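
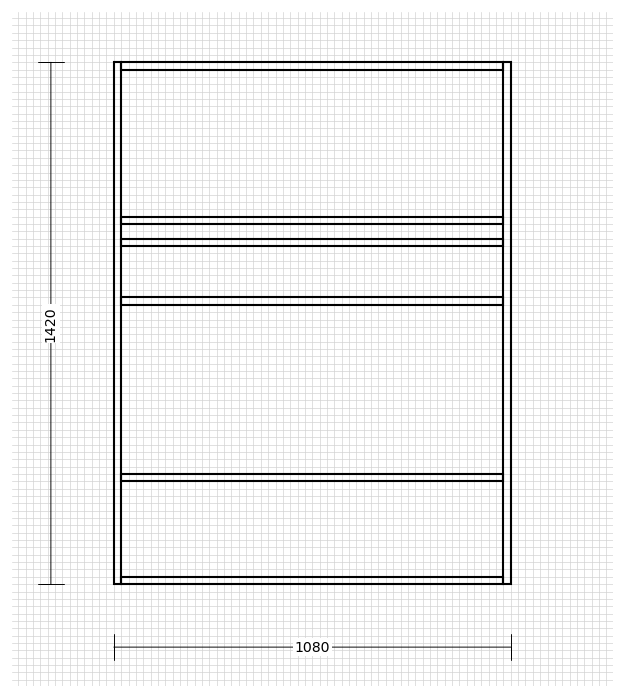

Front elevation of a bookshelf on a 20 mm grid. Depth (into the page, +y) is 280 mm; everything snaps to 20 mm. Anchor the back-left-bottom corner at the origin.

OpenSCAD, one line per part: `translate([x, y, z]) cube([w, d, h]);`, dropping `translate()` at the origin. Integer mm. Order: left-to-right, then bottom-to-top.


cube([20, 280, 1420]);
translate([20, 0, 0]) cube([1040, 280, 20]);
translate([20, 0, 280]) cube([1040, 280, 20]);
translate([20, 0, 760]) cube([1040, 280, 20]);
translate([20, 0, 920]) cube([1040, 280, 20]);
translate([20, 0, 980]) cube([1040, 280, 20]);
translate([20, 0, 1400]) cube([1040, 280, 20]);
translate([1060, 0, 0]) cube([20, 280, 1420]);


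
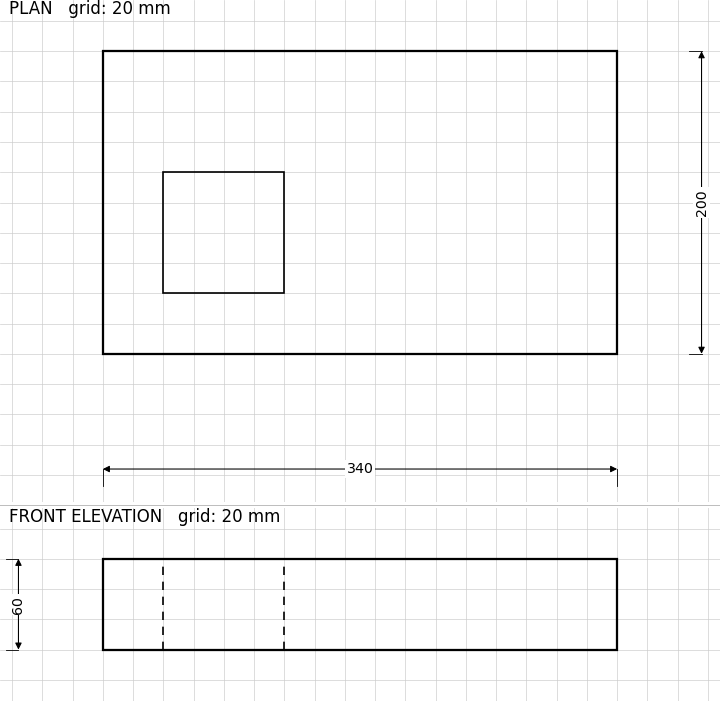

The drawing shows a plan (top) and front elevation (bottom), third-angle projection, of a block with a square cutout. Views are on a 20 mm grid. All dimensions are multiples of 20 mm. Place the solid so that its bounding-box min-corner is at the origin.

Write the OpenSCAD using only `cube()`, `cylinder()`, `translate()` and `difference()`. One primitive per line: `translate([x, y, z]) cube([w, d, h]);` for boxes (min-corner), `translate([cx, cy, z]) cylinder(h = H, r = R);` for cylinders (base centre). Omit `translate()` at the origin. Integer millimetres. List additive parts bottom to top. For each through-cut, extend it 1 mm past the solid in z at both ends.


difference() {
  cube([340, 200, 60]);
  translate([40, 40, -1]) cube([80, 80, 62]);
}


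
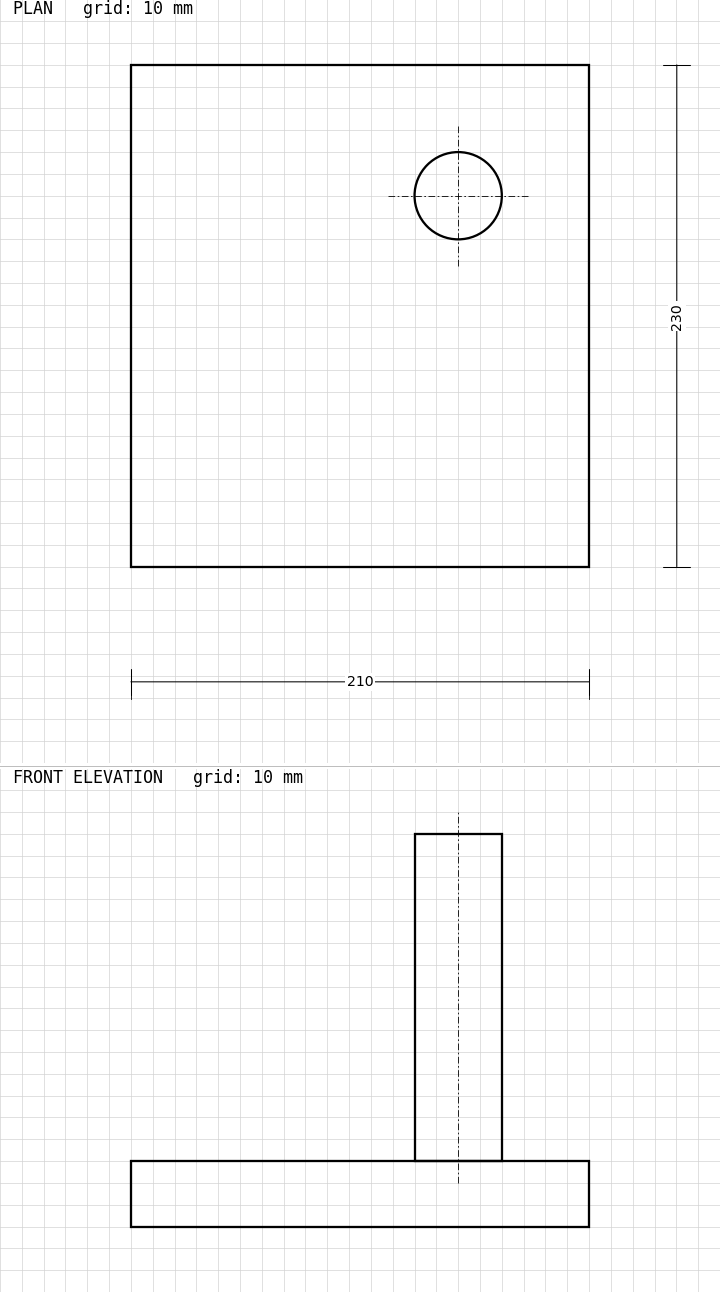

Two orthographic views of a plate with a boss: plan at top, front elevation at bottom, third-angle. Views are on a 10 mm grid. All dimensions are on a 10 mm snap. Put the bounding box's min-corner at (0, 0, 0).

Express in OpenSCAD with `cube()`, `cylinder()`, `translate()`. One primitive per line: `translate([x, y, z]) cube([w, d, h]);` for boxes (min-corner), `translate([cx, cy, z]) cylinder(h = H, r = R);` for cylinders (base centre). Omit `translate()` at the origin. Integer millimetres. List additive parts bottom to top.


cube([210, 230, 30]);
translate([150, 170, 30]) cylinder(h = 150, r = 20);


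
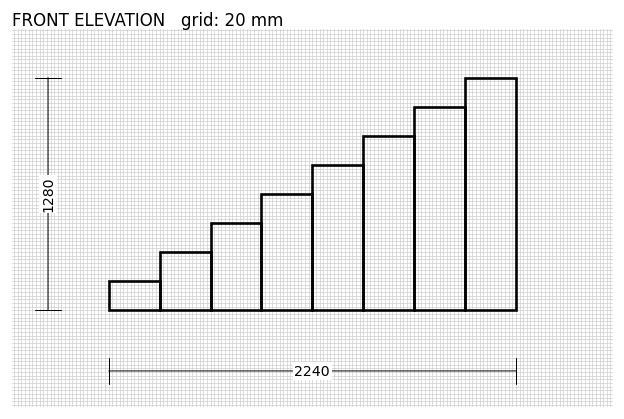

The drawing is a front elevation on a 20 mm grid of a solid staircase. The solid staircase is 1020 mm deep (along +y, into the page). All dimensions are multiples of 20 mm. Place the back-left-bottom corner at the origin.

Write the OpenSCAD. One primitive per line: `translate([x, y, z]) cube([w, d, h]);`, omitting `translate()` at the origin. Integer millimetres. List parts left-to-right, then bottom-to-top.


cube([280, 1020, 160]);
translate([280, 0, 0]) cube([280, 1020, 320]);
translate([560, 0, 0]) cube([280, 1020, 480]);
translate([840, 0, 0]) cube([280, 1020, 640]);
translate([1120, 0, 0]) cube([280, 1020, 800]);
translate([1400, 0, 0]) cube([280, 1020, 960]);
translate([1680, 0, 0]) cube([280, 1020, 1120]);
translate([1960, 0, 0]) cube([280, 1020, 1280]);


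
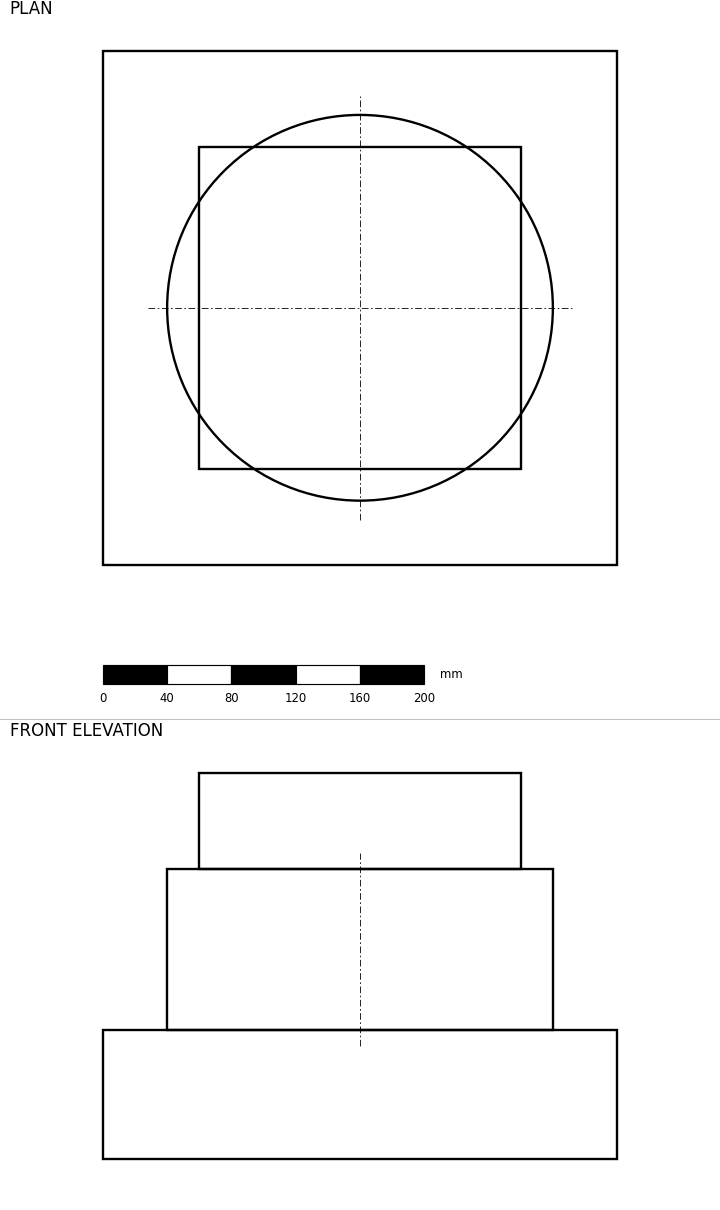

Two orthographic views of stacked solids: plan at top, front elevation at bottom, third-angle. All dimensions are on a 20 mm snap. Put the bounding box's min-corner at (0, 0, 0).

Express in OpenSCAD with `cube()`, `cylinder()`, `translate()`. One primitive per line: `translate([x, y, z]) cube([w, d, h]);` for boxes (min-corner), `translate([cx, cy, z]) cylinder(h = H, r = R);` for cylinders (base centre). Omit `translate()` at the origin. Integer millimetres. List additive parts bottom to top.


cube([320, 320, 80]);
translate([160, 160, 80]) cylinder(h = 100, r = 120);
translate([60, 60, 180]) cube([200, 200, 60]);


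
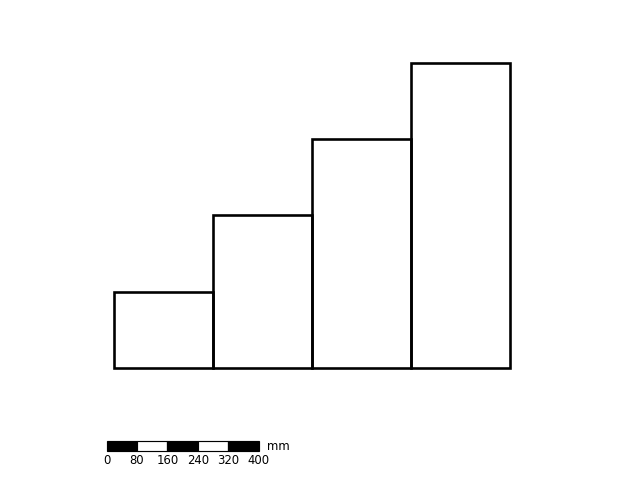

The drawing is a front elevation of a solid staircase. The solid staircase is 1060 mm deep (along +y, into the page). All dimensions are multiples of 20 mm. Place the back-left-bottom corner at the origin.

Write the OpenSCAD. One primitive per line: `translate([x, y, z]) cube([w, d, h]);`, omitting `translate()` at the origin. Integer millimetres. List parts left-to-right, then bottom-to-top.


cube([260, 1060, 200]);
translate([260, 0, 0]) cube([260, 1060, 400]);
translate([520, 0, 0]) cube([260, 1060, 600]);
translate([780, 0, 0]) cube([260, 1060, 800]);


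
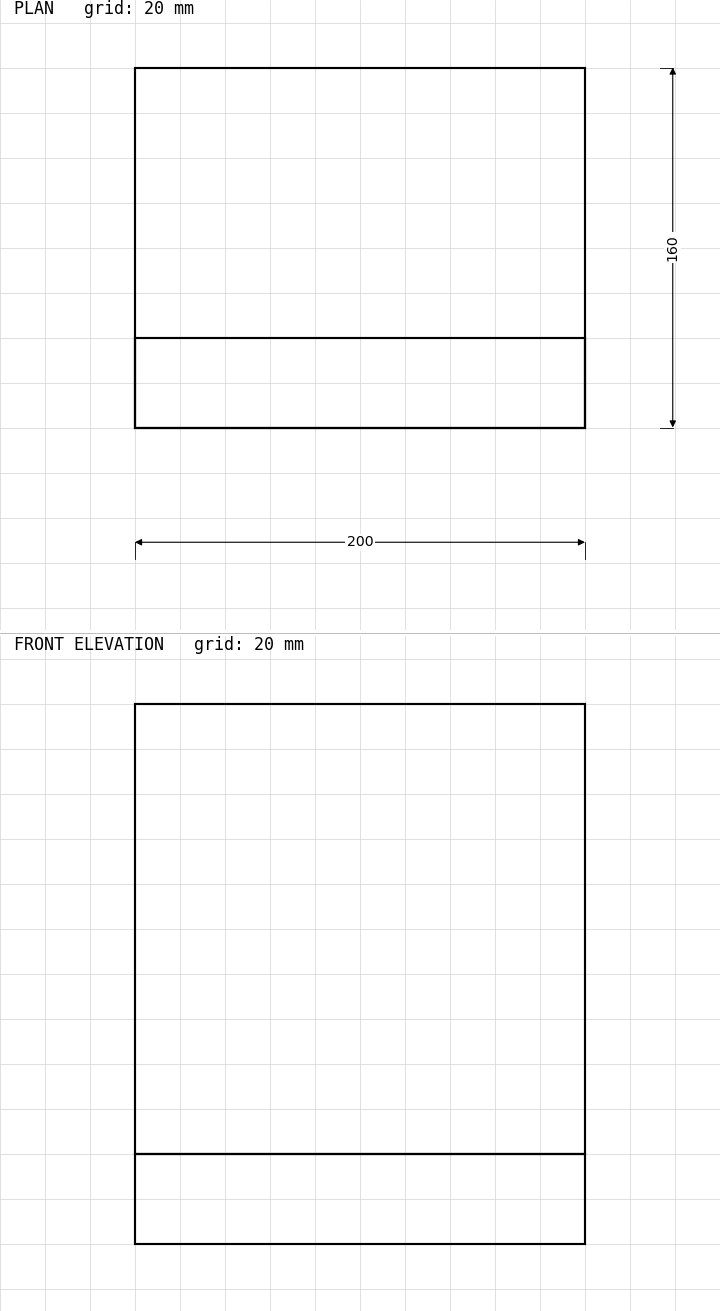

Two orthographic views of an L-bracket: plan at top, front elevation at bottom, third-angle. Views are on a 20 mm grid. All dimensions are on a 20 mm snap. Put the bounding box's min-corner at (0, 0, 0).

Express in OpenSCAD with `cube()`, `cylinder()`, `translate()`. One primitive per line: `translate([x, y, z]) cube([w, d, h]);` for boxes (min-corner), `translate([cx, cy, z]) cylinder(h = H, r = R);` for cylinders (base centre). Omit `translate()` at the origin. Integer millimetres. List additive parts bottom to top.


cube([200, 160, 40]);
translate([0, 0, 40]) cube([200, 40, 200]);


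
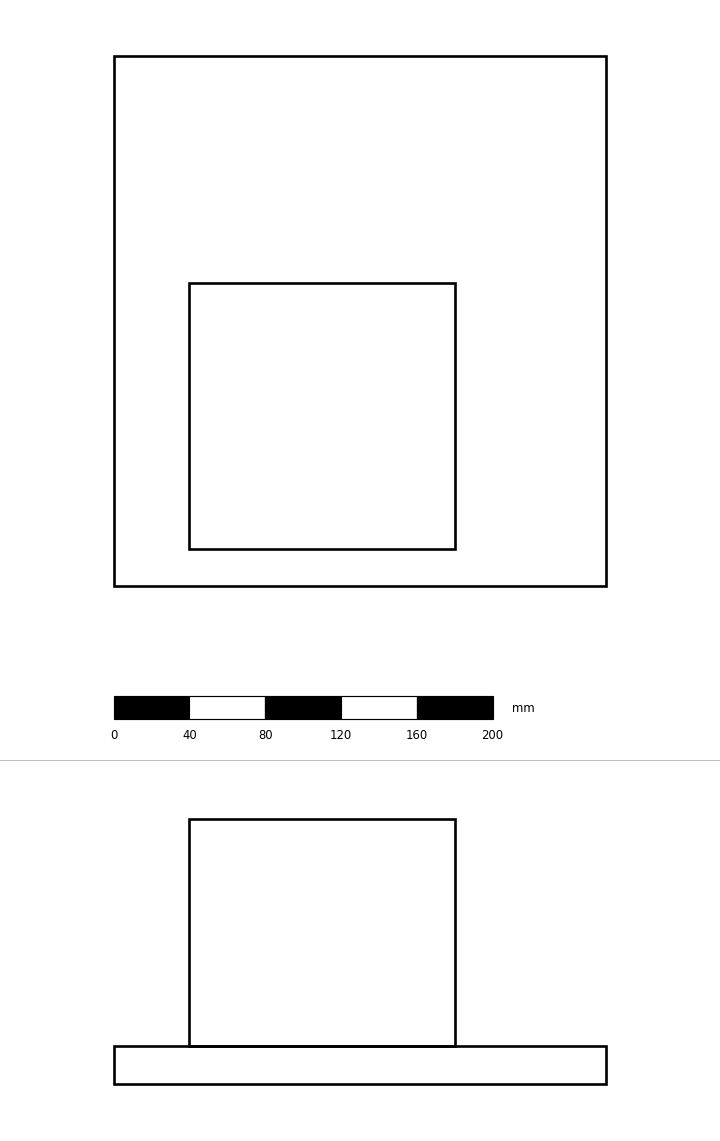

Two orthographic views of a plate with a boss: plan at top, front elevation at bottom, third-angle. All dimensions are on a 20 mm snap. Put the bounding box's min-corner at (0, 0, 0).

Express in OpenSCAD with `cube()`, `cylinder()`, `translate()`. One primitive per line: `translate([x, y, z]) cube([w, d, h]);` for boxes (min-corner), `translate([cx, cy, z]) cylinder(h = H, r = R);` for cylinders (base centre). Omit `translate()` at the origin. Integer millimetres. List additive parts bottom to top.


cube([260, 280, 20]);
translate([40, 20, 20]) cube([140, 140, 120]);


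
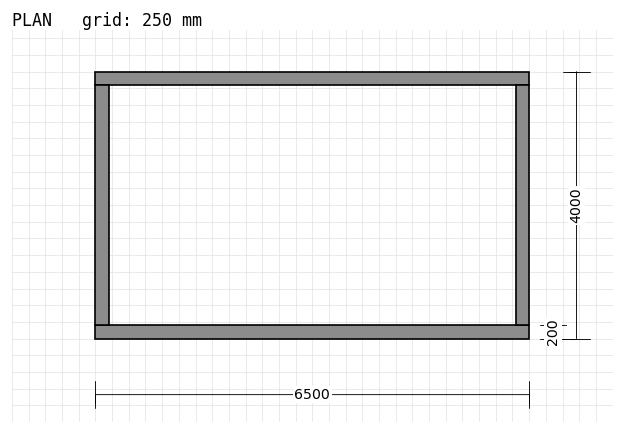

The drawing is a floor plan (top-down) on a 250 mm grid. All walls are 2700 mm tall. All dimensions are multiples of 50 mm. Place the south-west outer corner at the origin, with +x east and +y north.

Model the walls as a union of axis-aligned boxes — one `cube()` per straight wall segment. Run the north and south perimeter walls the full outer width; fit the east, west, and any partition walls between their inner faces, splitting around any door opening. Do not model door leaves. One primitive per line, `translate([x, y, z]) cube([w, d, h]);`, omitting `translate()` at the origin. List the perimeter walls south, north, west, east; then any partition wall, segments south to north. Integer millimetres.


cube([6500, 200, 2700]);
translate([0, 3800, 0]) cube([6500, 200, 2700]);
translate([0, 200, 0]) cube([200, 3600, 2700]);
translate([6300, 200, 0]) cube([200, 3600, 2700]);


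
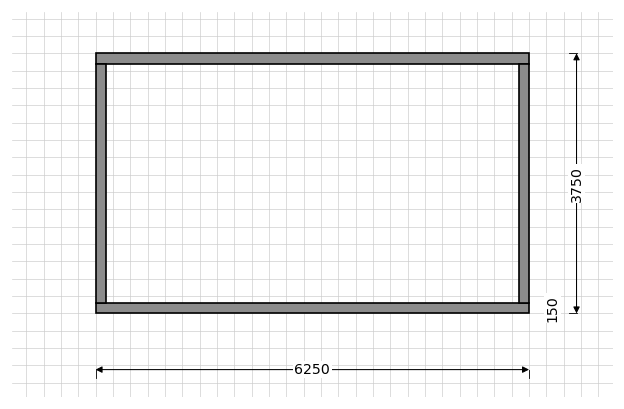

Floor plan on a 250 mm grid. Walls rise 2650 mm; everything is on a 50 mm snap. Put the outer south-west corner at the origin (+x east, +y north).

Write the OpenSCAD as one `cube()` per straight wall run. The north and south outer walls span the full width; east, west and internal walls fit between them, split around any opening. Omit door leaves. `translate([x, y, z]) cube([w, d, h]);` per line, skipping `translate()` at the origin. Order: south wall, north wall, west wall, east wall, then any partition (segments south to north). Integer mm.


cube([6250, 150, 2650]);
translate([0, 3600, 0]) cube([6250, 150, 2650]);
translate([0, 150, 0]) cube([150, 3450, 2650]);
translate([6100, 150, 0]) cube([150, 3450, 2650]);


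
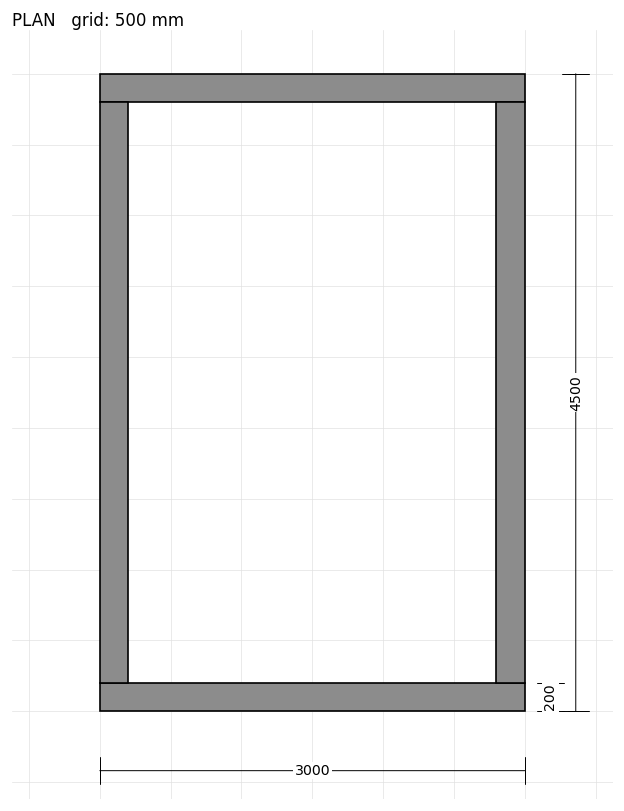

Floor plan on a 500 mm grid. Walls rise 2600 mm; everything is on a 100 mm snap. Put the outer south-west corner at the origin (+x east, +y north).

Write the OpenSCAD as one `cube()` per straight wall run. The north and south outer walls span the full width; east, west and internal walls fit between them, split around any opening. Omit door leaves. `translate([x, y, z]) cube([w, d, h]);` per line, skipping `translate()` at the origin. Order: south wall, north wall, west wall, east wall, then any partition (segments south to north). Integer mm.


cube([3000, 200, 2600]);
translate([0, 4300, 0]) cube([3000, 200, 2600]);
translate([0, 200, 0]) cube([200, 4100, 2600]);
translate([2800, 200, 0]) cube([200, 4100, 2600]);


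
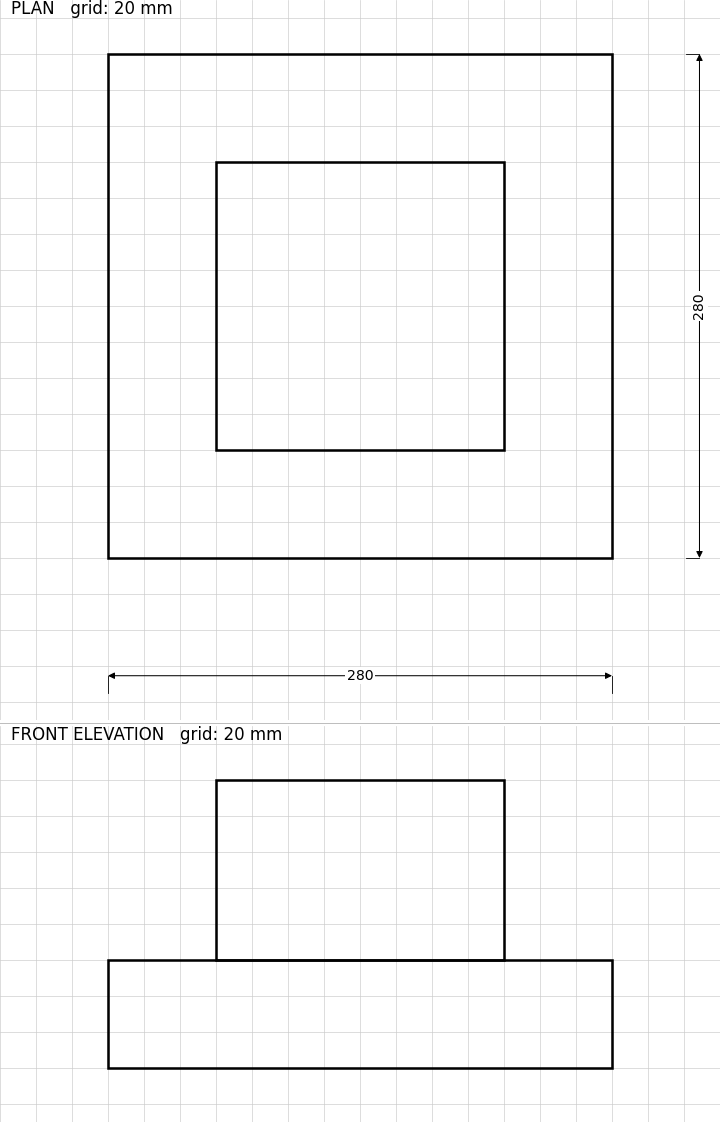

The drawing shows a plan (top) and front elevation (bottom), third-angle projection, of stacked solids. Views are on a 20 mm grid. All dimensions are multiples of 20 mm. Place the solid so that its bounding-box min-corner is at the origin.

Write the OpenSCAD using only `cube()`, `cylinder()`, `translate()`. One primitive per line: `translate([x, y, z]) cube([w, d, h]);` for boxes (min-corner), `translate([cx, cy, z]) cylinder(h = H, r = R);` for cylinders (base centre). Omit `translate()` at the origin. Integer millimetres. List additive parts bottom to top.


cube([280, 280, 60]);
translate([60, 60, 60]) cube([160, 160, 100]);


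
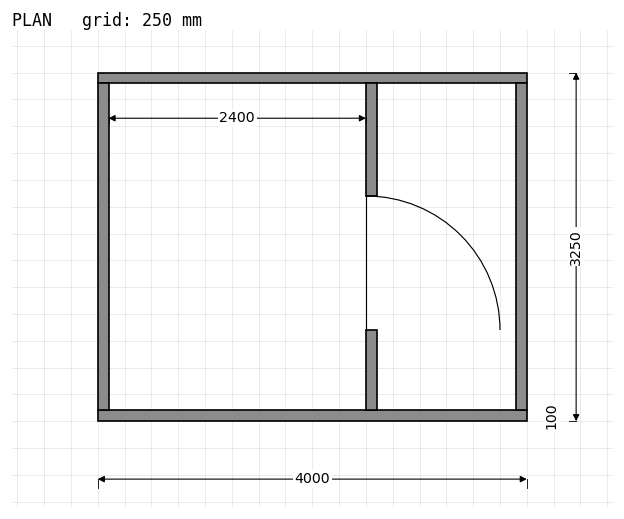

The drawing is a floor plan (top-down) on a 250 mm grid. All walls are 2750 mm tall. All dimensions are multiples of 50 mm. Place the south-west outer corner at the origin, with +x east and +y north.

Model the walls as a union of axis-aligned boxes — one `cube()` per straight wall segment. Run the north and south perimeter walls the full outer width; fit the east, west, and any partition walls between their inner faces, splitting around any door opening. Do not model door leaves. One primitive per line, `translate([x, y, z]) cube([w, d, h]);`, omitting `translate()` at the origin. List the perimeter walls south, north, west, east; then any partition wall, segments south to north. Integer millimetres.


cube([4000, 100, 2750]);
translate([0, 3150, 0]) cube([4000, 100, 2750]);
translate([0, 100, 0]) cube([100, 3050, 2750]);
translate([3900, 100, 0]) cube([100, 3050, 2750]);
translate([2500, 100, 0]) cube([100, 750, 2750]);
translate([2500, 2100, 0]) cube([100, 1050, 2750]);


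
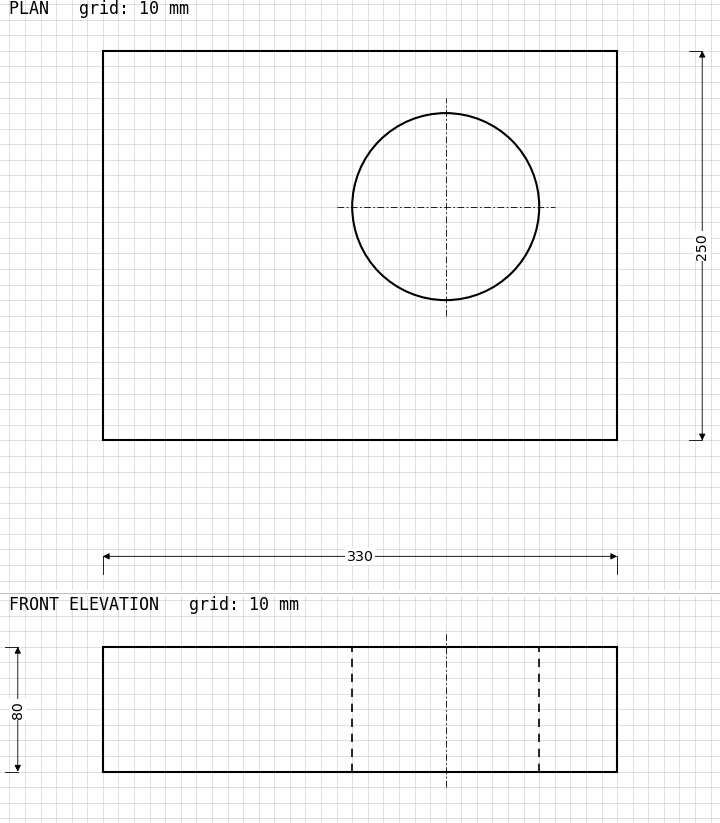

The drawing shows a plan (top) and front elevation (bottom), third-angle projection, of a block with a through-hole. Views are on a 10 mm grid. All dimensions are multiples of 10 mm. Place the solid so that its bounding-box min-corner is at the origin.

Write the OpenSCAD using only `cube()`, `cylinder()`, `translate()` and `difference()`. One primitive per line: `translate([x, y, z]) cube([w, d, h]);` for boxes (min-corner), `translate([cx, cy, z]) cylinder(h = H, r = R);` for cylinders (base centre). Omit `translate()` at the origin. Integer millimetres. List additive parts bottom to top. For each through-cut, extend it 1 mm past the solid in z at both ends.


difference() {
  cube([330, 250, 80]);
  translate([220, 150, -1]) cylinder(h = 82, r = 60);
}


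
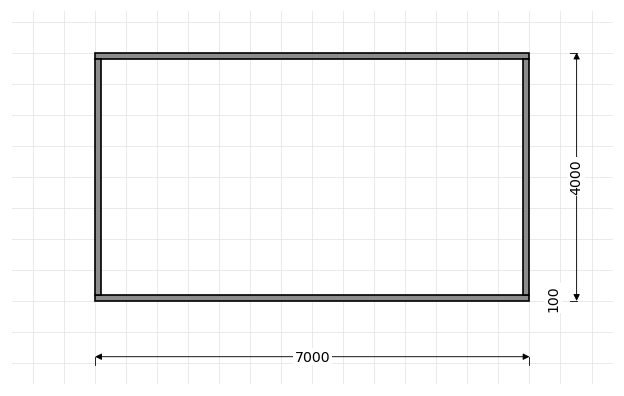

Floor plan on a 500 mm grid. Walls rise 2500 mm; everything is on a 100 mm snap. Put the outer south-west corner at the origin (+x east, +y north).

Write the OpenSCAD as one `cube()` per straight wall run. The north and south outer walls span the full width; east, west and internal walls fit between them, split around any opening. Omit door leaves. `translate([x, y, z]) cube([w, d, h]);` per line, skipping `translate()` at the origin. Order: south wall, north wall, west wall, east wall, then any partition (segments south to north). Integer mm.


cube([7000, 100, 2500]);
translate([0, 3900, 0]) cube([7000, 100, 2500]);
translate([0, 100, 0]) cube([100, 3800, 2500]);
translate([6900, 100, 0]) cube([100, 3800, 2500]);


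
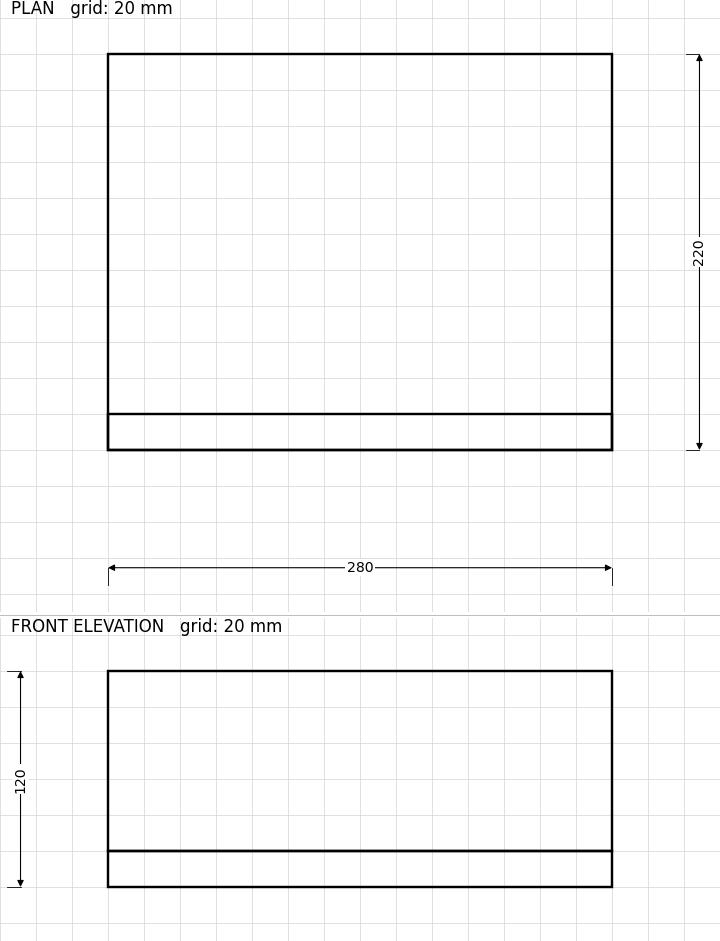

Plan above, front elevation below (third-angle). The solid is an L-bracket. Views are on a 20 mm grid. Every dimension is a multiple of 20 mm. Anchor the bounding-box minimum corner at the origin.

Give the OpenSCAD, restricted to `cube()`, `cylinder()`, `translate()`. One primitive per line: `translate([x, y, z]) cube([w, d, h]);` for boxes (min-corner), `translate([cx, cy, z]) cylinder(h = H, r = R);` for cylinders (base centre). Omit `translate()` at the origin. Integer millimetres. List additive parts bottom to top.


cube([280, 220, 20]);
translate([0, 0, 20]) cube([280, 20, 100]);


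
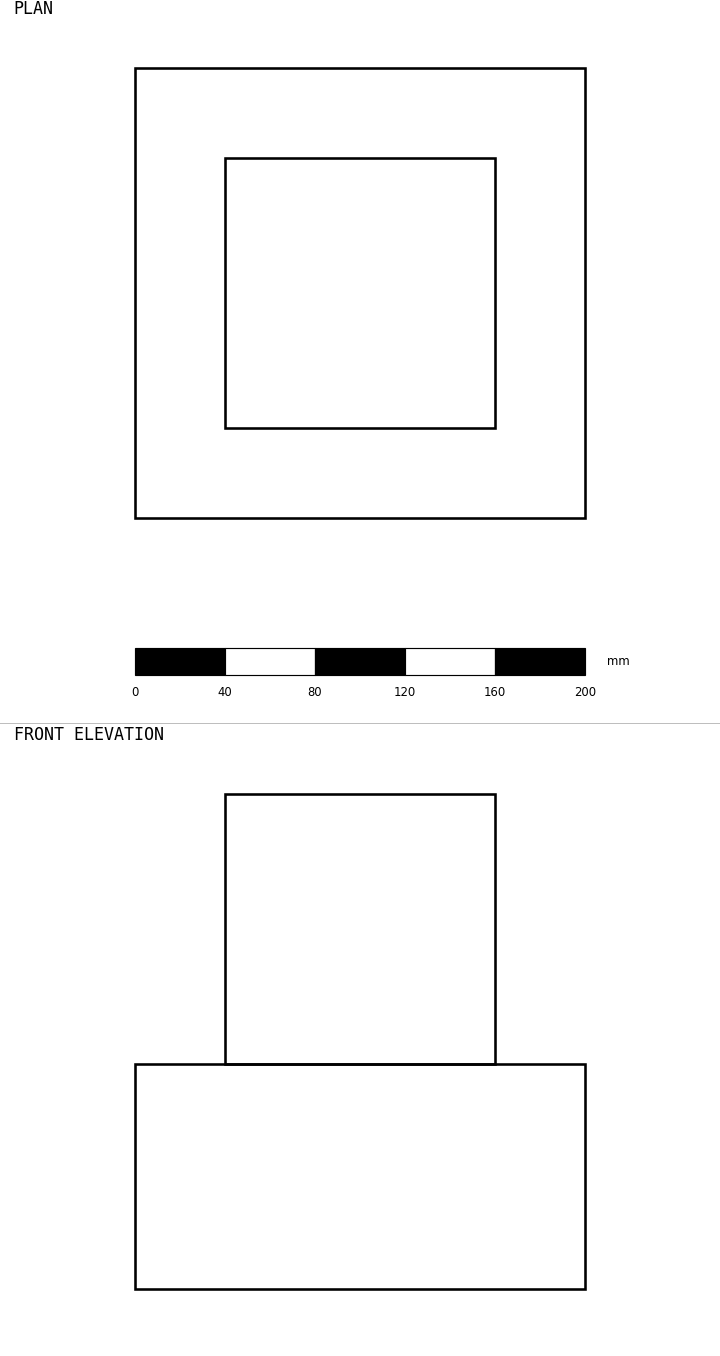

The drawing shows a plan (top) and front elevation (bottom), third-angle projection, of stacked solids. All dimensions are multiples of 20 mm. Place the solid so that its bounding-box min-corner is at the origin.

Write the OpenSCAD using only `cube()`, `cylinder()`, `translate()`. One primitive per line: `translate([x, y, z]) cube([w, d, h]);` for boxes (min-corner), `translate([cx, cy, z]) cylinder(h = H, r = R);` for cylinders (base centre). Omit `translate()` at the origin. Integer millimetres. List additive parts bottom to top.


cube([200, 200, 100]);
translate([40, 40, 100]) cube([120, 120, 120]);


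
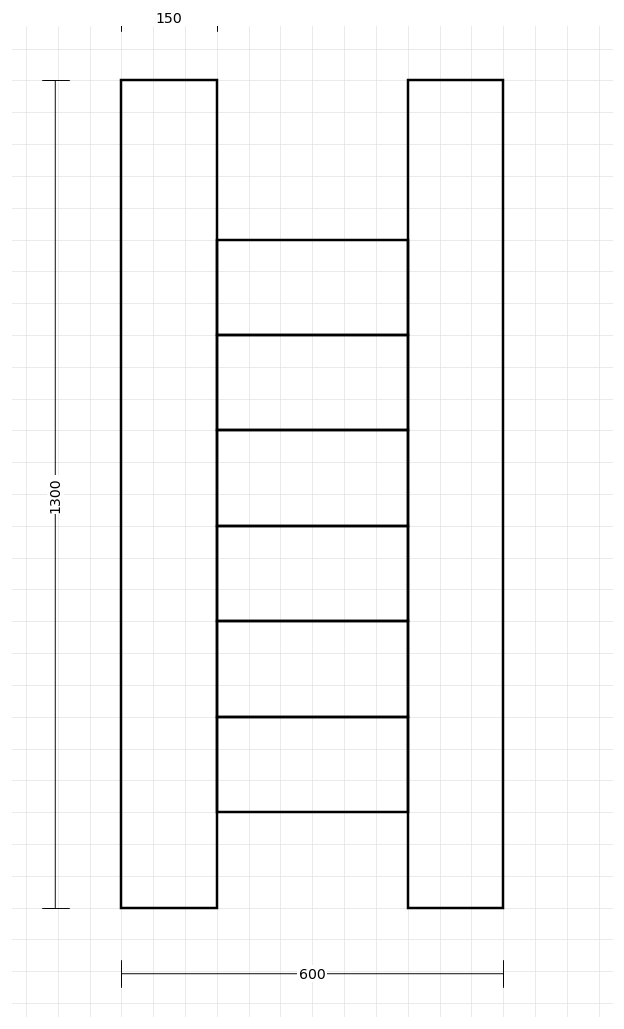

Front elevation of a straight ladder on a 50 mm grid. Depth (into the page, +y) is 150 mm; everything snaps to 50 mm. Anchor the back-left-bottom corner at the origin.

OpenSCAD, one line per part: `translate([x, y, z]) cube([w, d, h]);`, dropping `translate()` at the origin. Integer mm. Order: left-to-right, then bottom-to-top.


cube([150, 150, 1300]);
translate([150, 0, 150]) cube([300, 150, 150]);
translate([150, 0, 300]) cube([300, 150, 150]);
translate([150, 0, 450]) cube([300, 150, 150]);
translate([150, 0, 600]) cube([300, 150, 150]);
translate([150, 0, 750]) cube([300, 150, 150]);
translate([150, 0, 900]) cube([300, 150, 150]);
translate([450, 0, 0]) cube([150, 150, 1300]);


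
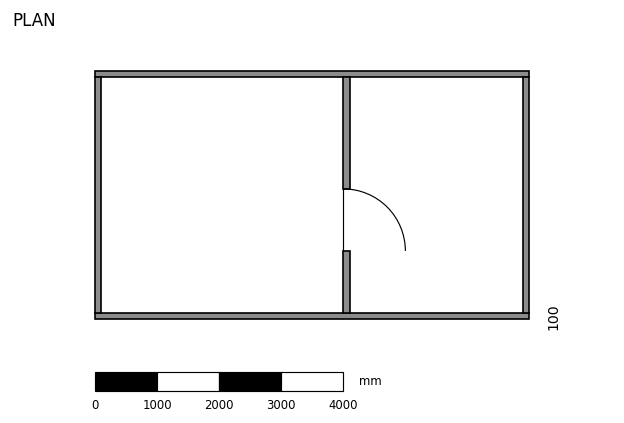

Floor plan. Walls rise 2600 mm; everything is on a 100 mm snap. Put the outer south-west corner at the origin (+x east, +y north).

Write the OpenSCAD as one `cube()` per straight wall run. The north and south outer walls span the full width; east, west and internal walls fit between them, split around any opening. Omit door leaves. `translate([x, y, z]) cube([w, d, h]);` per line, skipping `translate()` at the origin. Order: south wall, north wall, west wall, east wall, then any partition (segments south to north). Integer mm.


cube([7000, 100, 2600]);
translate([0, 3900, 0]) cube([7000, 100, 2600]);
translate([0, 100, 0]) cube([100, 3800, 2600]);
translate([6900, 100, 0]) cube([100, 3800, 2600]);
translate([4000, 100, 0]) cube([100, 1000, 2600]);
translate([4000, 2100, 0]) cube([100, 1800, 2600]);


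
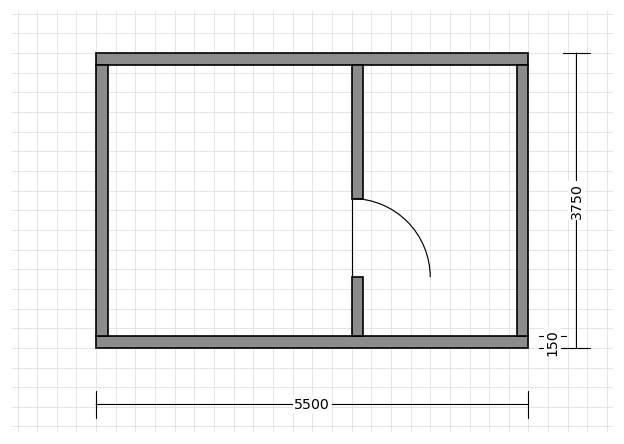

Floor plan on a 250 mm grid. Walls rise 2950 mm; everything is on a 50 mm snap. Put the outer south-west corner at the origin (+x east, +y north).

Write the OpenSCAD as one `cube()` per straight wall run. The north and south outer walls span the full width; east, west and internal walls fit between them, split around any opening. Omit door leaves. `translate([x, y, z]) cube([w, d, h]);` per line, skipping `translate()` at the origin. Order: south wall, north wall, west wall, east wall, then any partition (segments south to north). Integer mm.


cube([5500, 150, 2950]);
translate([0, 3600, 0]) cube([5500, 150, 2950]);
translate([0, 150, 0]) cube([150, 3450, 2950]);
translate([5350, 150, 0]) cube([150, 3450, 2950]);
translate([3250, 150, 0]) cube([150, 750, 2950]);
translate([3250, 1900, 0]) cube([150, 1700, 2950]);


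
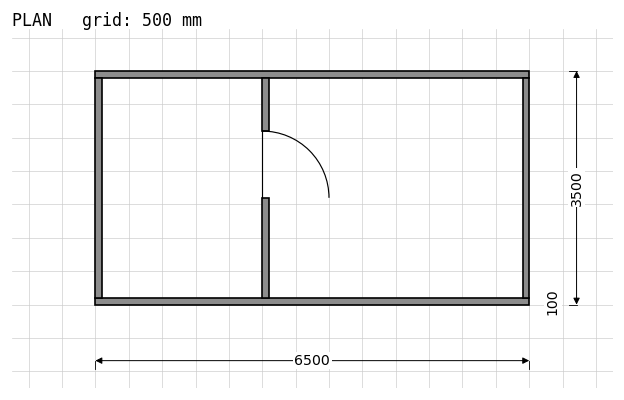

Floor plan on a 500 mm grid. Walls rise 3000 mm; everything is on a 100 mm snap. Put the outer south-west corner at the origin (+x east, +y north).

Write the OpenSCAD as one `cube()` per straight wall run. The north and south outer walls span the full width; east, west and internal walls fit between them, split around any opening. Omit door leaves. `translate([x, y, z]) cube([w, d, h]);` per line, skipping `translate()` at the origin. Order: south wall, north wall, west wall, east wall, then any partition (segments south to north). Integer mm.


cube([6500, 100, 3000]);
translate([0, 3400, 0]) cube([6500, 100, 3000]);
translate([0, 100, 0]) cube([100, 3300, 3000]);
translate([6400, 100, 0]) cube([100, 3300, 3000]);
translate([2500, 100, 0]) cube([100, 1500, 3000]);
translate([2500, 2600, 0]) cube([100, 800, 3000]);


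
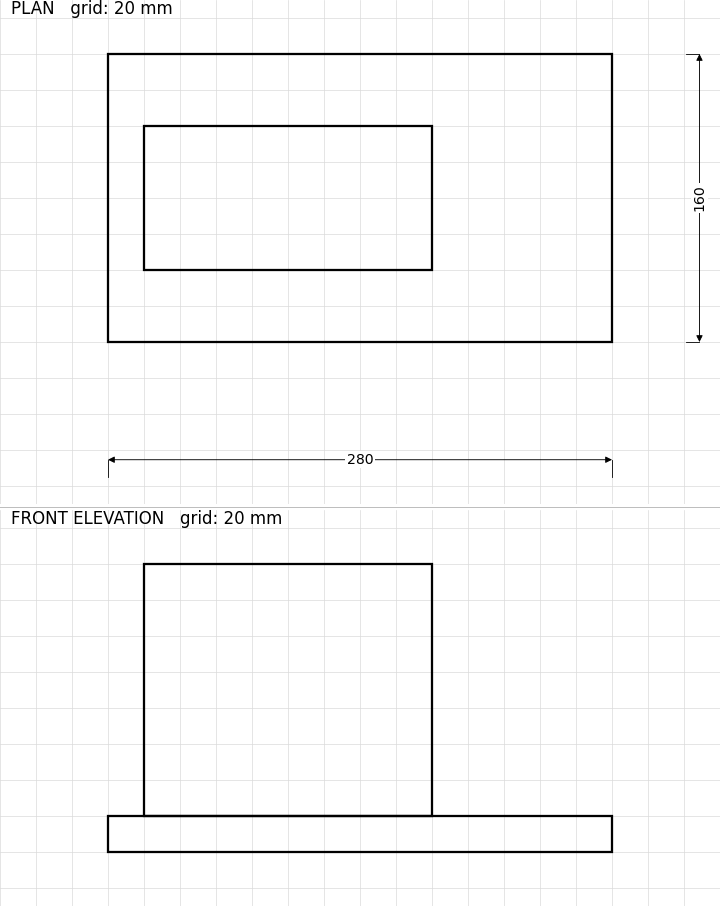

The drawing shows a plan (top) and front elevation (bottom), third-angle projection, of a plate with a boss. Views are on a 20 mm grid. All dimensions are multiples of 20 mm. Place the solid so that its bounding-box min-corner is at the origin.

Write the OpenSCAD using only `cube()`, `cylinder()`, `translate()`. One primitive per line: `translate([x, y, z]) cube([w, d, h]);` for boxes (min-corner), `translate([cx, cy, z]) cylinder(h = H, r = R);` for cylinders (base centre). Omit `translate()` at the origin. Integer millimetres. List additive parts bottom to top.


cube([280, 160, 20]);
translate([20, 40, 20]) cube([160, 80, 140]);


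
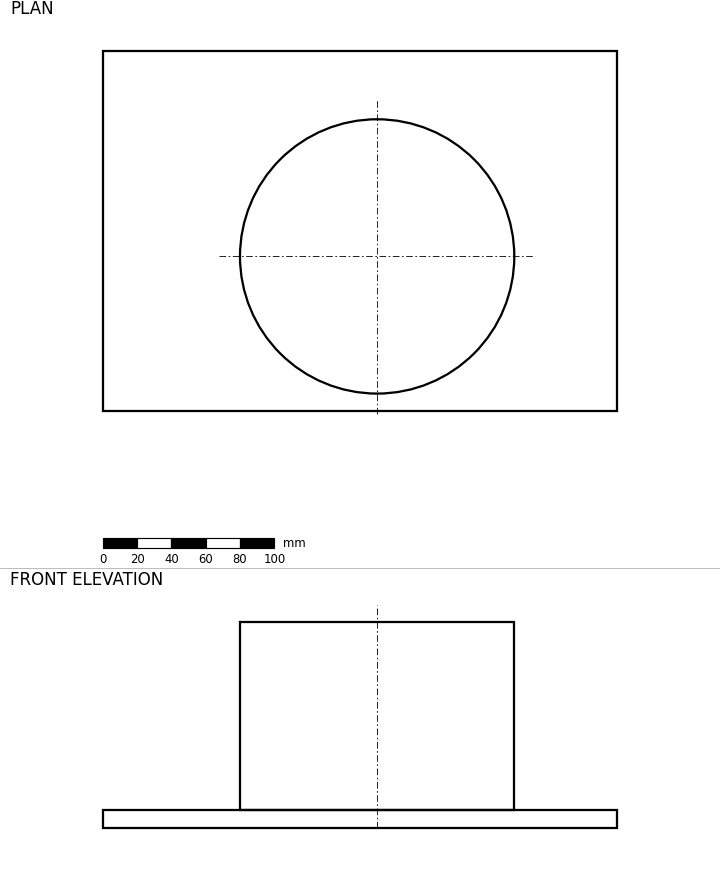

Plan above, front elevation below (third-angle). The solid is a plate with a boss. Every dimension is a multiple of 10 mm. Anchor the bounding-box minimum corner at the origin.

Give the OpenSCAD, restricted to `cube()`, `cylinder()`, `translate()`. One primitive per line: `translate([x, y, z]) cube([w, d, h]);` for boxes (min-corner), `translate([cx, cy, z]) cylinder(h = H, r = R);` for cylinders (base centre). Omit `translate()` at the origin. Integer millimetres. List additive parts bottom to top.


cube([300, 210, 10]);
translate([160, 90, 10]) cylinder(h = 110, r = 80);


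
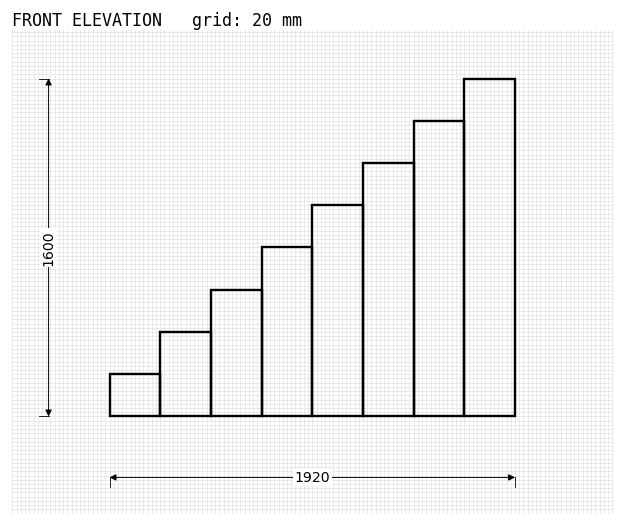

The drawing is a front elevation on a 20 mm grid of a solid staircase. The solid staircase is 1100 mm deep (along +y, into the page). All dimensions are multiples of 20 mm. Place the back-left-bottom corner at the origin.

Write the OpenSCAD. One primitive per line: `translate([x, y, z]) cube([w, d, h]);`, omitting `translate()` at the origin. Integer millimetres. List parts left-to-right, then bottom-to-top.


cube([240, 1100, 200]);
translate([240, 0, 0]) cube([240, 1100, 400]);
translate([480, 0, 0]) cube([240, 1100, 600]);
translate([720, 0, 0]) cube([240, 1100, 800]);
translate([960, 0, 0]) cube([240, 1100, 1000]);
translate([1200, 0, 0]) cube([240, 1100, 1200]);
translate([1440, 0, 0]) cube([240, 1100, 1400]);
translate([1680, 0, 0]) cube([240, 1100, 1600]);


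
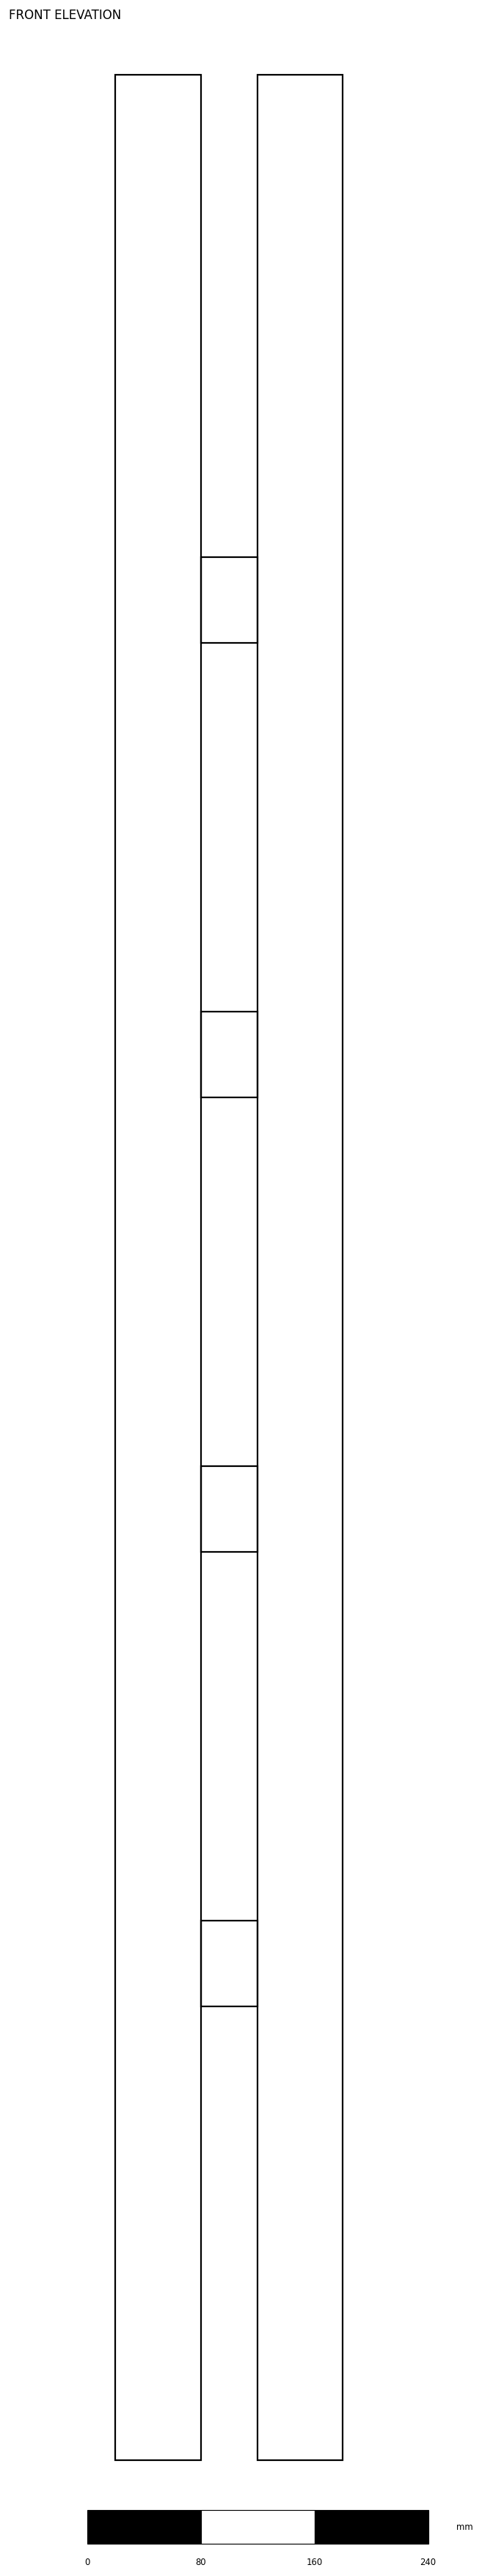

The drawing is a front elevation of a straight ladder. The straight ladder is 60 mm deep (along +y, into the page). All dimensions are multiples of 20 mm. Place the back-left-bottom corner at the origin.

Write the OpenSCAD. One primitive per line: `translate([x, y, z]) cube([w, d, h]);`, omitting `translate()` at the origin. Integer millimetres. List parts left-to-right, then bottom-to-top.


cube([60, 60, 1680]);
translate([60, 0, 320]) cube([40, 60, 60]);
translate([60, 0, 640]) cube([40, 60, 60]);
translate([60, 0, 960]) cube([40, 60, 60]);
translate([60, 0, 1280]) cube([40, 60, 60]);
translate([100, 0, 0]) cube([60, 60, 1680]);


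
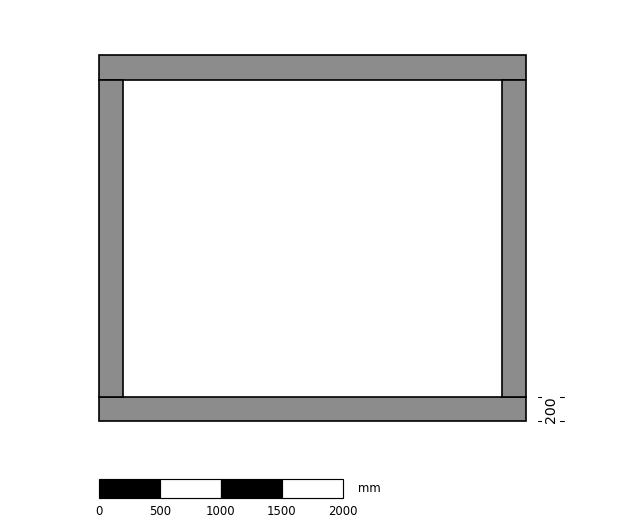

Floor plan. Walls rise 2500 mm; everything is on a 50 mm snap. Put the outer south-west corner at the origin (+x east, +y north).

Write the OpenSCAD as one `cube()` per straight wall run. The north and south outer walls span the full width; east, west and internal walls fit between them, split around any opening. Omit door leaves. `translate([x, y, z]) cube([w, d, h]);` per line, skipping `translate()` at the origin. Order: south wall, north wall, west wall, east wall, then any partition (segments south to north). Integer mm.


cube([3500, 200, 2500]);
translate([0, 2800, 0]) cube([3500, 200, 2500]);
translate([0, 200, 0]) cube([200, 2600, 2500]);
translate([3300, 200, 0]) cube([200, 2600, 2500]);


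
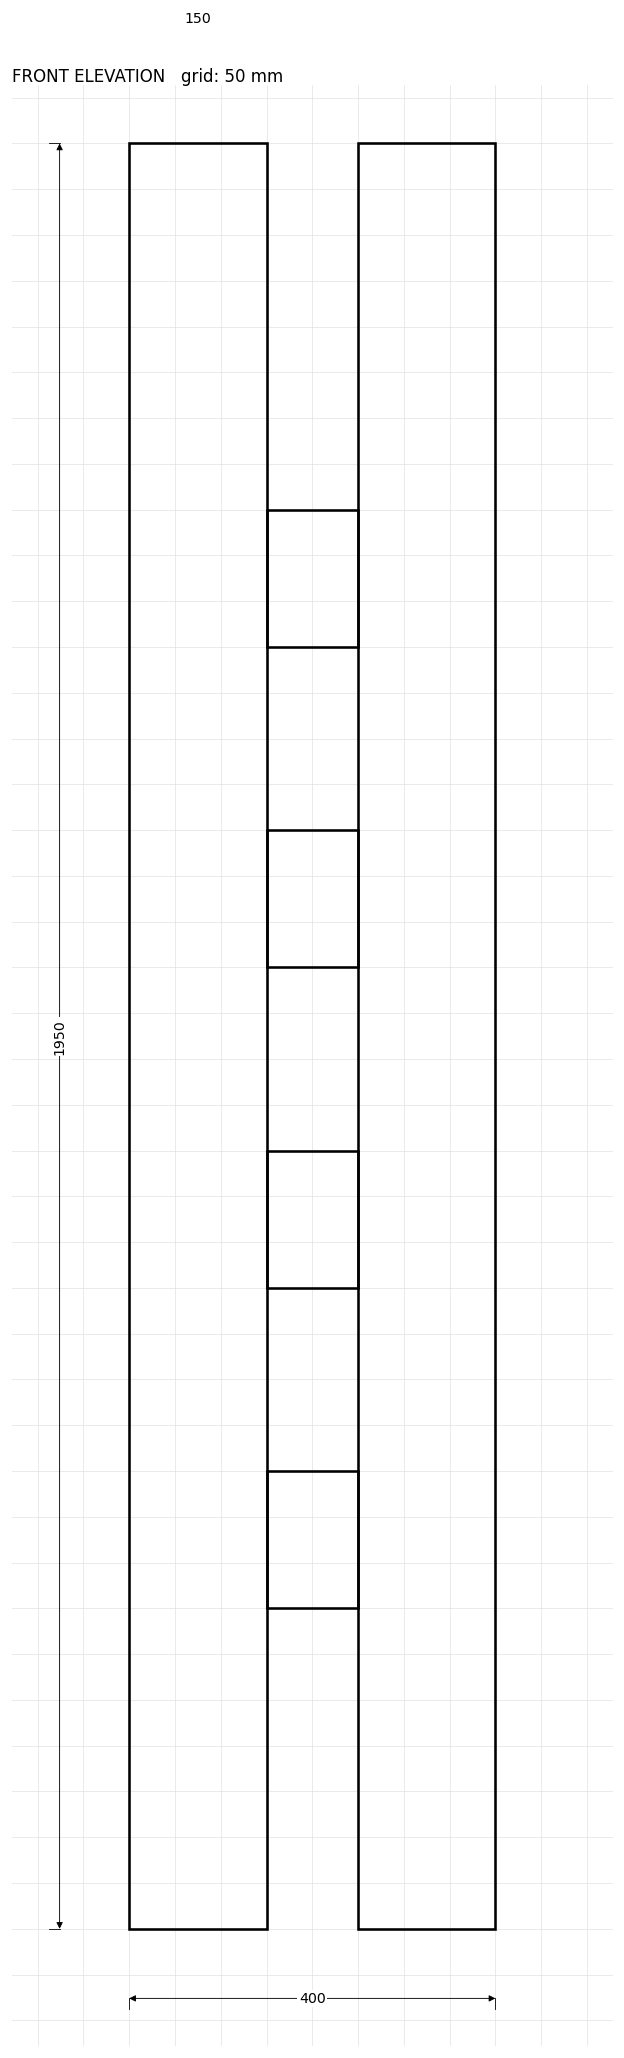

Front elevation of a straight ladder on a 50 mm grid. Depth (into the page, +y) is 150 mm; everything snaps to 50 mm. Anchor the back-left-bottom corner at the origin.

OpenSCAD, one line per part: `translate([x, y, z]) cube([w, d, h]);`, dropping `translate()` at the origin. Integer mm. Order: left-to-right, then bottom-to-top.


cube([150, 150, 1950]);
translate([150, 0, 350]) cube([100, 150, 150]);
translate([150, 0, 700]) cube([100, 150, 150]);
translate([150, 0, 1050]) cube([100, 150, 150]);
translate([150, 0, 1400]) cube([100, 150, 150]);
translate([250, 0, 0]) cube([150, 150, 1950]);


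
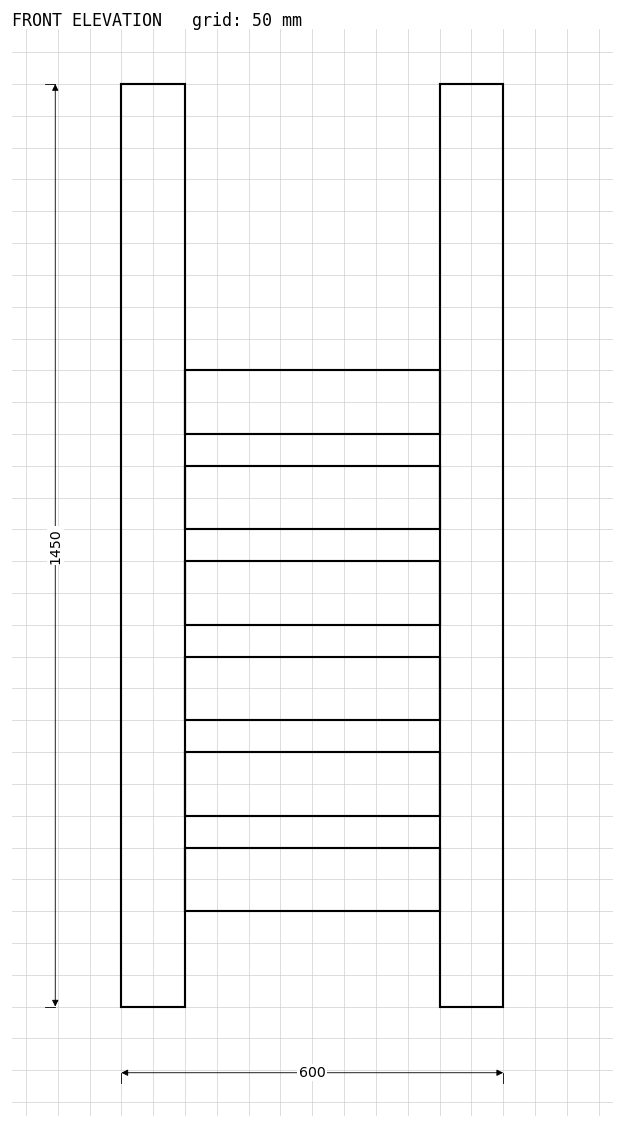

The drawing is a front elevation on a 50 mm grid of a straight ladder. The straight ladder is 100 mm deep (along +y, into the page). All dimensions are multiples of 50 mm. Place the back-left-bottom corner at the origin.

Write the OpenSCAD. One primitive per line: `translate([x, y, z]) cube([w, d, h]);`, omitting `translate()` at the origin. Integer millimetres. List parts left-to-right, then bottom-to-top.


cube([100, 100, 1450]);
translate([100, 0, 150]) cube([400, 100, 100]);
translate([100, 0, 300]) cube([400, 100, 100]);
translate([100, 0, 450]) cube([400, 100, 100]);
translate([100, 0, 600]) cube([400, 100, 100]);
translate([100, 0, 750]) cube([400, 100, 100]);
translate([100, 0, 900]) cube([400, 100, 100]);
translate([500, 0, 0]) cube([100, 100, 1450]);


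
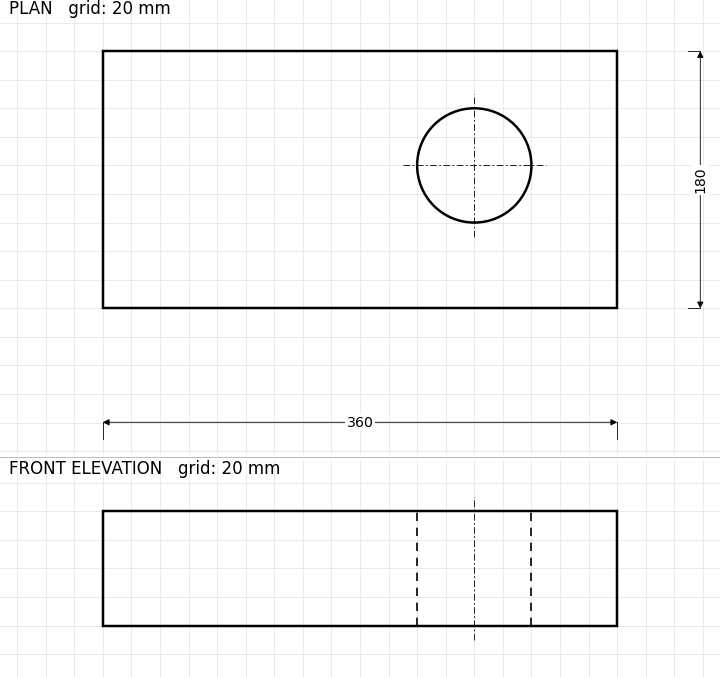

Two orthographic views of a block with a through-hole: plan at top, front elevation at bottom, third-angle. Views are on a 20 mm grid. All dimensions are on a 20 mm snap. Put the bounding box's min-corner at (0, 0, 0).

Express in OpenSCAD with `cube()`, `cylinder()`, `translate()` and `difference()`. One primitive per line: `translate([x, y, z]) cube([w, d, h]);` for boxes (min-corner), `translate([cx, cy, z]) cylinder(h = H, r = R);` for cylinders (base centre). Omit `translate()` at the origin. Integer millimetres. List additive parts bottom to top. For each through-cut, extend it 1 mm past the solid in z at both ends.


difference() {
  cube([360, 180, 80]);
  translate([260, 100, -1]) cylinder(h = 82, r = 40);
}


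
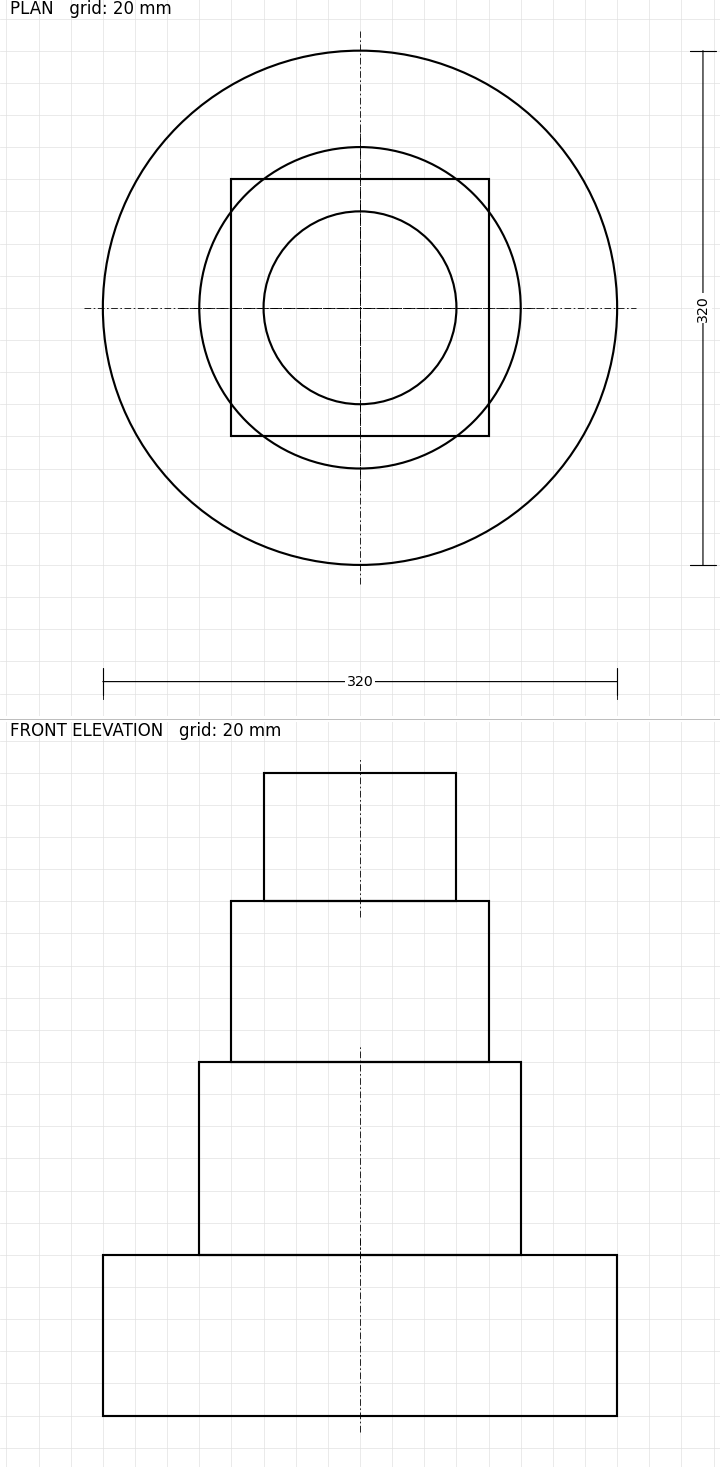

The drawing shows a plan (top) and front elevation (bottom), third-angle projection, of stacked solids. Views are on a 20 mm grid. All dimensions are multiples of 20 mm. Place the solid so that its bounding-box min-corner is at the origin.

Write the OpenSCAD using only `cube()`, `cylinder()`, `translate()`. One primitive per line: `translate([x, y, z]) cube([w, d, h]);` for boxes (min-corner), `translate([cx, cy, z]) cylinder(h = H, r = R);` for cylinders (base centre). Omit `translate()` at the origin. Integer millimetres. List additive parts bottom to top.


translate([160, 160, 0]) cylinder(h = 100, r = 160);
translate([160, 160, 100]) cylinder(h = 120, r = 100);
translate([80, 80, 220]) cube([160, 160, 100]);
translate([160, 160, 320]) cylinder(h = 80, r = 60);


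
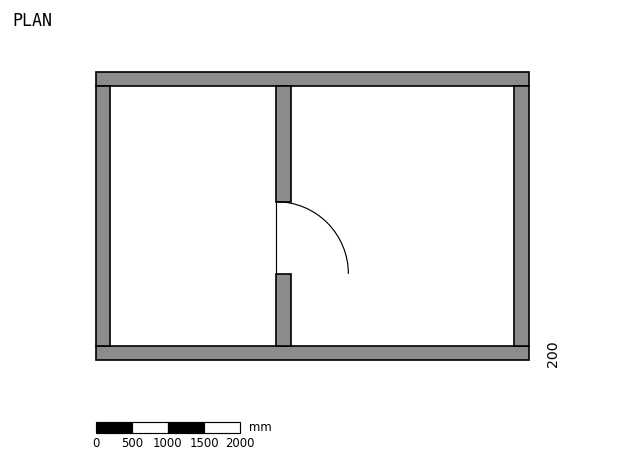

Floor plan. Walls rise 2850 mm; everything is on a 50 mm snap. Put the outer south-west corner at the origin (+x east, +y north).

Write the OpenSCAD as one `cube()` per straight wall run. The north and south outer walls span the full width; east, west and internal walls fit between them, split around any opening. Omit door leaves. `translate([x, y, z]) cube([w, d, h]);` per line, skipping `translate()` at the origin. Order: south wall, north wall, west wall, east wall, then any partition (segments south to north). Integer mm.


cube([6000, 200, 2850]);
translate([0, 3800, 0]) cube([6000, 200, 2850]);
translate([0, 200, 0]) cube([200, 3600, 2850]);
translate([5800, 200, 0]) cube([200, 3600, 2850]);
translate([2500, 200, 0]) cube([200, 1000, 2850]);
translate([2500, 2200, 0]) cube([200, 1600, 2850]);


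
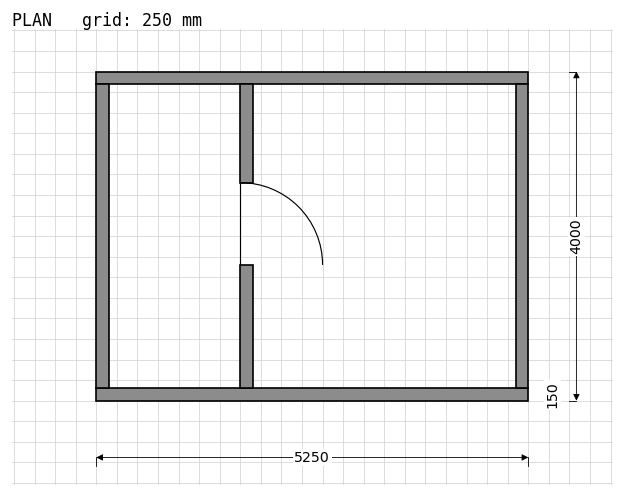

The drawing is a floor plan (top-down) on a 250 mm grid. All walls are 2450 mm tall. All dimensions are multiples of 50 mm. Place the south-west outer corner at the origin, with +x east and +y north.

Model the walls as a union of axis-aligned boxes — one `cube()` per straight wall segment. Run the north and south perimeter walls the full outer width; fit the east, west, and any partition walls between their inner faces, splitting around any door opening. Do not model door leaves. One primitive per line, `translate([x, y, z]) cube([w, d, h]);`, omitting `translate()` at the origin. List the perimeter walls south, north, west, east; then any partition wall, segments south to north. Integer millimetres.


cube([5250, 150, 2450]);
translate([0, 3850, 0]) cube([5250, 150, 2450]);
translate([0, 150, 0]) cube([150, 3700, 2450]);
translate([5100, 150, 0]) cube([150, 3700, 2450]);
translate([1750, 150, 0]) cube([150, 1500, 2450]);
translate([1750, 2650, 0]) cube([150, 1200, 2450]);


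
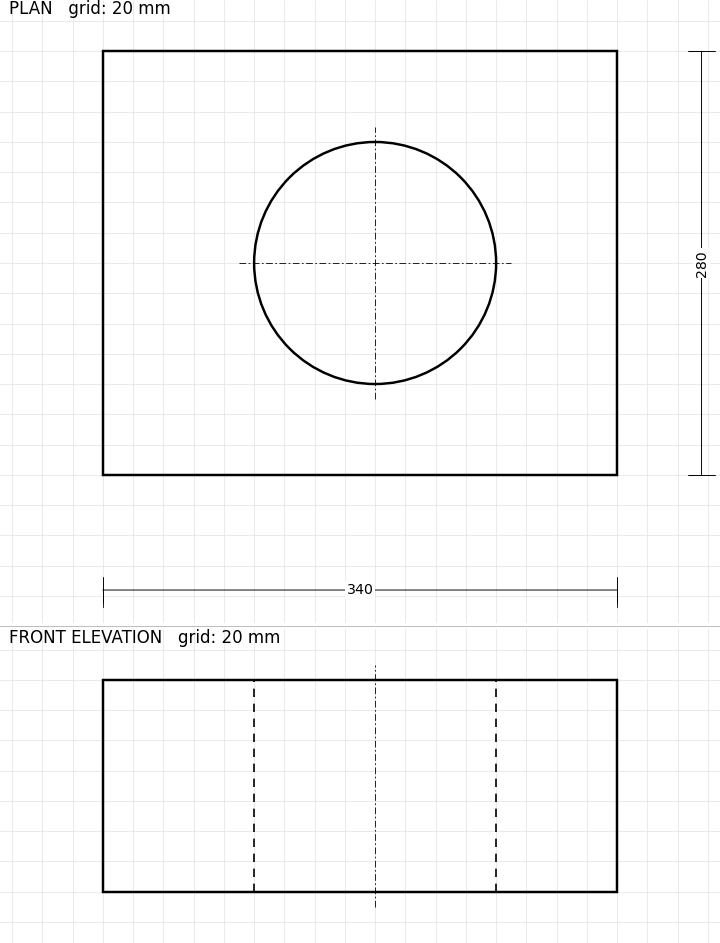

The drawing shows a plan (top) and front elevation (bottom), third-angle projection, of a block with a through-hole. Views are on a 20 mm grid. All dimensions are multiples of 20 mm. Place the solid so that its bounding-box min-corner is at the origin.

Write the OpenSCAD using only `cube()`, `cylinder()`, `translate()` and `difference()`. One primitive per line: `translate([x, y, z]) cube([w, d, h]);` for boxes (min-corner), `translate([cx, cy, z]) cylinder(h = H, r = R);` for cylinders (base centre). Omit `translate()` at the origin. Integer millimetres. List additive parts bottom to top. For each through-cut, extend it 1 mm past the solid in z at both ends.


difference() {
  cube([340, 280, 140]);
  translate([180, 140, -1]) cylinder(h = 142, r = 80);
}


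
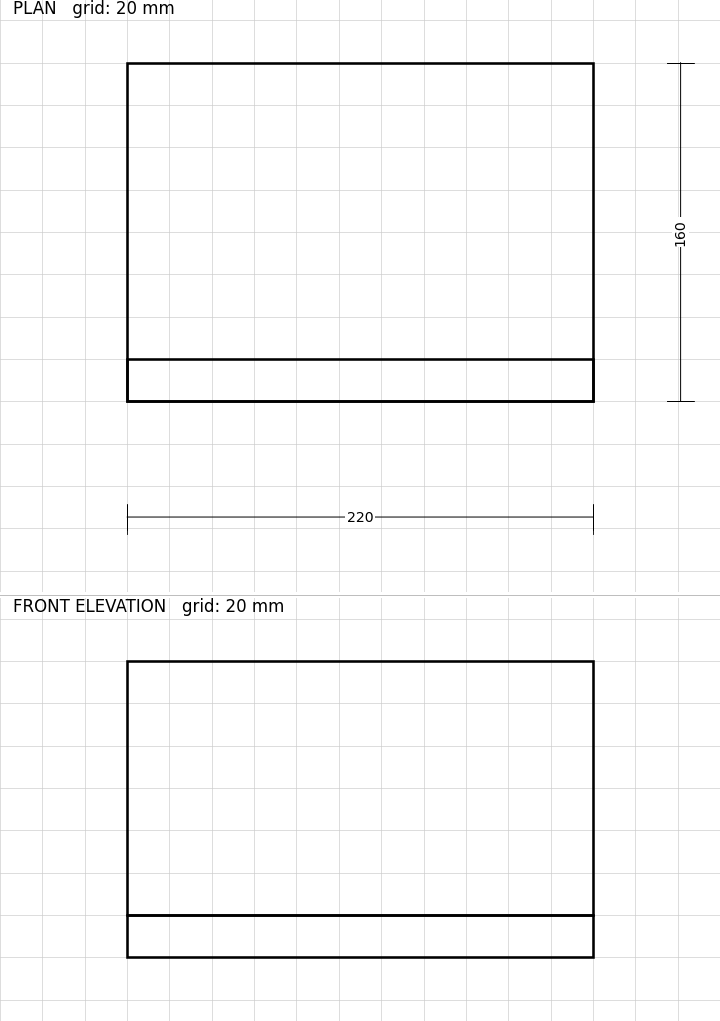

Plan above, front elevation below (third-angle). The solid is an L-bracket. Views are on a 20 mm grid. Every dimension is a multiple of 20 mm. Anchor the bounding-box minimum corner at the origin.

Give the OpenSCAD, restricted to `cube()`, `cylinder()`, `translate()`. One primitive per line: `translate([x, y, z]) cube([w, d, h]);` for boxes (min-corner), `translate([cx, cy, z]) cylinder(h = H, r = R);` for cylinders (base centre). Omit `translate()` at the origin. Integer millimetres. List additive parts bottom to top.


cube([220, 160, 20]);
translate([0, 0, 20]) cube([220, 20, 120]);


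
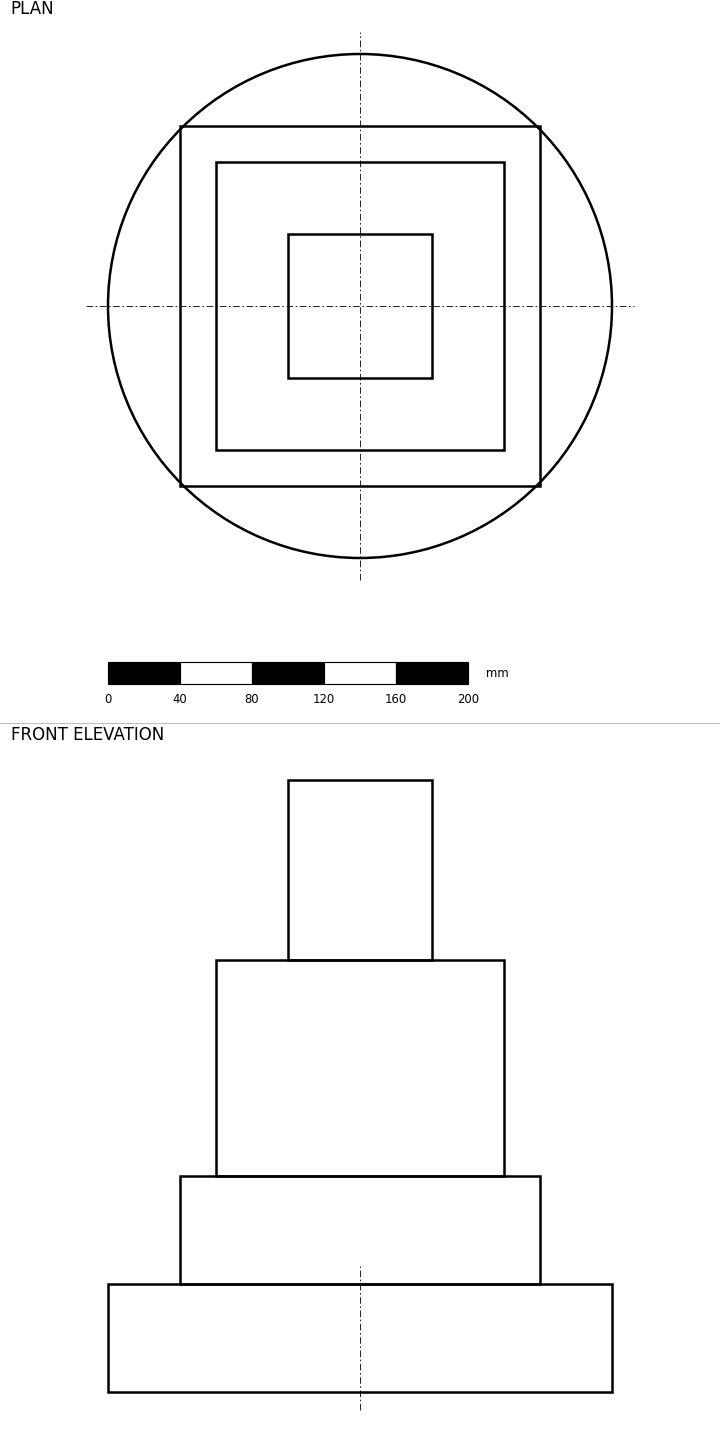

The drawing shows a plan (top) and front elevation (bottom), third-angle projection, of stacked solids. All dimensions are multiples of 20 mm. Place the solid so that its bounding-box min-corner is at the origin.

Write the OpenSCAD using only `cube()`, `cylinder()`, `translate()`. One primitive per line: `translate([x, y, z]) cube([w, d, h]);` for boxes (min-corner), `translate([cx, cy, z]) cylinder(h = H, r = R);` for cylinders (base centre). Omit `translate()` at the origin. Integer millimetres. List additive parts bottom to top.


translate([140, 140, 0]) cylinder(h = 60, r = 140);
translate([40, 40, 60]) cube([200, 200, 60]);
translate([60, 60, 120]) cube([160, 160, 120]);
translate([100, 100, 240]) cube([80, 80, 100]);


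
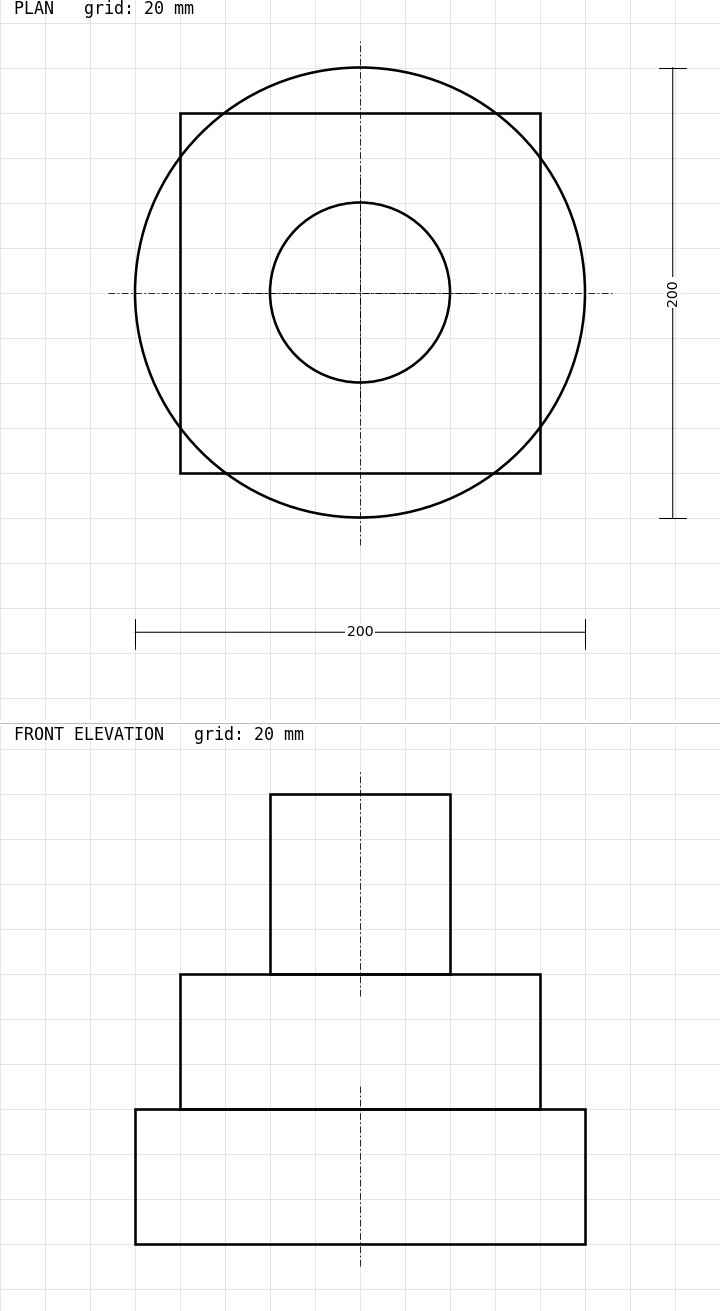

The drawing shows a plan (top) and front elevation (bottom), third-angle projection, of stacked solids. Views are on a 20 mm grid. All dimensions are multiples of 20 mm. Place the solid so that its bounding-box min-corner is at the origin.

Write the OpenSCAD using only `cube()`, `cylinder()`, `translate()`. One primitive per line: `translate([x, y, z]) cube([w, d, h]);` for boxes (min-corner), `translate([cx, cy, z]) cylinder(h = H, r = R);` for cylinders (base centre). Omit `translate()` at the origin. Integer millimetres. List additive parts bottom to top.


translate([100, 100, 0]) cylinder(h = 60, r = 100);
translate([20, 20, 60]) cube([160, 160, 60]);
translate([100, 100, 120]) cylinder(h = 80, r = 40);
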